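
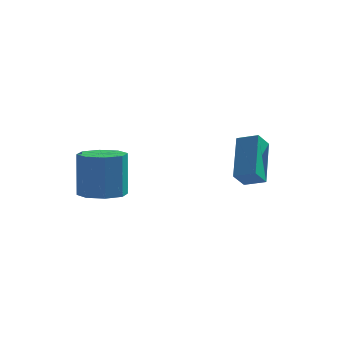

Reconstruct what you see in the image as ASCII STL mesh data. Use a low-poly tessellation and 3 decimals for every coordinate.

solid 
facet normal -0.951 0.104 -0.292
outer loop
vertex 0.828 3.796 2.855
vertex 1.094 4.435 2.218
vertex 1.102 2.242 1.41
endloop
endfacet
facet normal -0.283 -0.679 0.677
outer loop
vertex 1.986 2.145 1.682
vertex 0.828 3.796 2.855
vertex 1.102 2.242 1.41
endloop
endfacet
facet normal -0.951 0.104 -0.292
outer loop
vertex 1.102 2.242 1.41
vertex 1.094 4.435 2.218
vertex 1.368 2.88 0.773
endloop
endfacet
facet normal 0.128 -0.727 -0.675
outer loop
vertex 1.368 2.88 0.773
vertex 1.986 2.145 1.682
vertex 1.102 2.242 1.41
endloop
endfacet
facet normal -0.128 0.726 0.675
outer loop
vertex 0.828 3.796 2.855
vertex 1.978 4.338 2.49
vertex 1.094 4.435 2.218
endloop
endfacet
facet normal -0.282 -0.679 0.677
outer loop
vertex 1.712 3.7 3.127
vertex 0.828 3.796 2.855
vertex 1.986 2.145 1.682
endloop
endfacet
facet normal -0.129 0.727 0.674
outer loop
vertex 1.712 3.7 3.127
vertex 1.978 4.338 2.49
vertex 0.828 3.796 2.855
endloop
endfacet
facet normal 0.283 0.679 -0.677
outer loop
vertex 1.094 4.435 2.218
vertex 1.978 4.338 2.49
vertex 1.368 2.88 0.773
endloop
endfacet
facet normal 0.129 -0.726 -0.675
outer loop
vertex 2.252 2.784 1.045
vertex 1.986 2.145 1.682
vertex 1.368 2.88 0.773
endloop
endfacet
facet normal 0.282 0.679 -0.677
outer loop
vertex 1.368 2.88 0.773
vertex 1.978 4.338 2.49
vertex 2.252 2.784 1.045
endloop
endfacet
facet normal 0.951 -0.104 0.292
outer loop
vertex 2.252 2.784 1.045
vertex 1.712 3.7 3.127
vertex 1.986 2.145 1.682
endloop
endfacet
facet normal 0.951 -0.104 0.292
outer loop
vertex 1.978 4.338 2.49
vertex 1.712 3.7 3.127
vertex 2.252 2.784 1.045
endloop
endfacet
facet normal 0.037 -0.127 -0.991
outer loop
vertex -2.208 -0.425 1.151
vertex -3.063 -0.815 1.169
vertex -2.734 0.06 1.069
endloop
endfacet
facet normal 0.682 0.728 -0.068
outer loop
vertex -2.208 -0.425 1.151
vertex -2.734 0.06 1.069
vertex -2.282 -0.175 3.093
endloop
endfacet
facet normal 0.683 0.728 -0.068
outer loop
vertex -2.282 -0.175 3.093
vertex -2.734 0.06 1.069
vertex -2.807 0.31 3.011
endloop
endfacet
facet normal -0.037 0.127 0.991
outer loop
vertex -2.282 -0.175 3.093
vertex -2.807 0.31 3.011
vertex -3.137 -0.565 3.111
endloop
endfacet
facet normal 0.038 -0.128 -0.991
outer loop
vertex -2.734 0.06 1.069
vertex -3.063 -0.815 1.169
vertex -3.452 0.032 1.045
endloop
endfacet
facet normal -0.034 0.991 -0.129
outer loop
vertex -2.734 0.06 1.069
vertex -3.452 0.032 1.045
vertex -2.807 0.31 3.011
endloop
endfacet
facet normal -0.034 0.991 -0.129
outer loop
vertex -2.807 0.31 3.011
vertex -3.452 0.032 1.045
vertex -3.526 0.282 2.988
endloop
endfacet
facet normal -0.037 0.127 0.991
outer loop
vertex -2.807 0.31 3.011
vertex -3.526 0.282 2.988
vertex -3.137 -0.565 3.111
endloop
endfacet
facet normal 0.038 -0.128 -0.991
outer loop
vertex -3.452 0.032 1.045
vertex -3.063 -0.815 1.169
vertex -3.943 -0.492 1.094
endloop
endfacet
facet normal -0.730 0.674 -0.114
outer loop
vertex -3.452 0.032 1.045
vertex -3.943 -0.492 1.094
vertex -3.526 0.282 2.988
endloop
endfacet
facet normal -0.731 0.673 -0.114
outer loop
vertex -3.526 0.282 2.988
vertex -3.943 -0.492 1.094
vertex -4.016 -0.242 3.036
endloop
endfacet
facet normal -0.038 0.126 0.991
outer loop
vertex -3.526 0.282 2.988
vertex -4.016 -0.242 3.036
vertex -3.137 -0.565 3.111
endloop
endfacet
facet normal 0.038 -0.128 -0.991
outer loop
vertex -3.943 -0.492 1.094
vertex -3.063 -0.815 1.169
vertex -3.918 -1.205 1.187
endloop
endfacet
facet normal -0.999 -0.039 -0.032
outer loop
vertex -3.943 -0.492 1.094
vertex -3.918 -1.205 1.187
vertex -4.016 -0.242 3.036
endloop
endfacet
facet normal -0.999 -0.038 -0.033
outer loop
vertex -4.016 -0.242 3.036
vertex -3.918 -1.205 1.187
vertex -3.992 -0.955 3.129
endloop
endfacet
facet normal -0.038 0.128 0.991
outer loop
vertex -4.016 -0.242 3.036
vertex -3.992 -0.955 3.129
vertex -3.137 -0.565 3.111
endloop
endfacet
facet normal 0.037 -0.127 -0.991
outer loop
vertex -3.918 -1.205 1.187
vertex -3.063 -0.815 1.169
vertex -3.393 -1.69 1.269
endloop
endfacet
facet normal -0.683 -0.728 0.068
outer loop
vertex -3.918 -1.205 1.187
vertex -3.393 -1.69 1.269
vertex -3.992 -0.955 3.129
endloop
endfacet
facet normal -0.682 -0.728 0.068
outer loop
vertex -3.992 -0.955 3.129
vertex -3.393 -1.69 1.269
vertex -3.466 -1.44 3.211
endloop
endfacet
facet normal -0.037 0.127 0.991
outer loop
vertex -3.992 -0.955 3.129
vertex -3.466 -1.44 3.211
vertex -3.137 -0.565 3.111
endloop
endfacet
facet normal 0.037 -0.127 -0.991
outer loop
vertex -3.393 -1.69 1.269
vertex -3.063 -0.815 1.169
vertex -2.674 -1.662 1.292
endloop
endfacet
facet normal 0.034 -0.991 0.129
outer loop
vertex -3.393 -1.69 1.269
vertex -2.674 -1.662 1.292
vertex -3.466 -1.44 3.211
endloop
endfacet
facet normal 0.034 -0.991 0.129
outer loop
vertex -3.466 -1.44 3.211
vertex -2.674 -1.662 1.292
vertex -2.748 -1.412 3.235
endloop
endfacet
facet normal -0.038 0.128 0.991
outer loop
vertex -3.466 -1.44 3.211
vertex -2.748 -1.412 3.235
vertex -3.137 -0.565 3.111
endloop
endfacet
facet normal 0.038 -0.126 -0.991
outer loop
vertex -2.674 -1.662 1.292
vertex -3.063 -0.815 1.169
vertex -2.184 -1.138 1.244
endloop
endfacet
facet normal 0.731 -0.673 0.114
outer loop
vertex -2.674 -1.662 1.292
vertex -2.184 -1.138 1.244
vertex -2.748 -1.412 3.235
endloop
endfacet
facet normal 0.730 -0.674 0.114
outer loop
vertex -2.748 -1.412 3.235
vertex -2.184 -1.138 1.244
vertex -2.257 -0.888 3.186
endloop
endfacet
facet normal -0.038 0.128 0.991
outer loop
vertex -2.748 -1.412 3.235
vertex -2.257 -0.888 3.186
vertex -3.137 -0.565 3.111
endloop
endfacet
facet normal 0.038 -0.128 -0.991
outer loop
vertex -2.184 -1.138 1.244
vertex -3.063 -0.815 1.169
vertex -2.208 -0.425 1.151
endloop
endfacet
facet normal 0.999 0.038 0.033
outer loop
vertex -2.184 -1.138 1.244
vertex -2.208 -0.425 1.151
vertex -2.257 -0.888 3.186
endloop
endfacet
facet normal 0.999 0.039 0.033
outer loop
vertex -2.257 -0.888 3.186
vertex -2.208 -0.425 1.151
vertex -2.282 -0.175 3.093
endloop
endfacet
facet normal -0.038 0.128 0.991
outer loop
vertex -2.257 -0.888 3.186
vertex -2.282 -0.175 3.093
vertex -3.137 -0.565 3.111
endloop
endfacet

endsolid


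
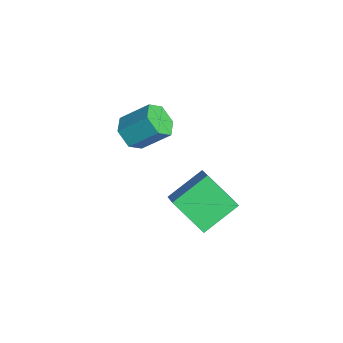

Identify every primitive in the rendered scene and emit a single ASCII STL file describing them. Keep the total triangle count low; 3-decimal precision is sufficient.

solid 
facet normal -0.527 -0.530 0.664
outer loop
vertex 1.78 1.833 1.476
vertex 1.225 3.533 2.393
vertex 0.703 1.909 0.682
endloop
endfacet
facet normal 0.276 -0.846 -0.456
outer loop
vertex 1.795 3.007 -0.693
vertex 1.78 1.833 1.476
vertex 0.703 1.909 0.682
endloop
endfacet
facet normal -0.528 -0.530 0.664
outer loop
vertex 0.703 1.909 0.682
vertex 1.225 3.533 2.393
vertex 0.148 3.61 1.598
endloop
endfacet
facet normal -0.803 0.057 -0.593
outer loop
vertex 0.148 3.61 1.598
vertex 1.795 3.007 -0.693
vertex 0.703 1.909 0.682
endloop
endfacet
facet normal 0.804 -0.057 0.592
outer loop
vertex 1.78 1.833 1.476
vertex 2.317 4.631 1.018
vertex 1.225 3.533 2.393
endloop
endfacet
facet normal 0.276 -0.846 -0.456
outer loop
vertex 2.872 2.93 0.102
vertex 1.78 1.833 1.476
vertex 1.795 3.007 -0.693
endloop
endfacet
facet normal 0.803 -0.057 0.593
outer loop
vertex 2.872 2.93 0.102
vertex 2.317 4.631 1.018
vertex 1.78 1.833 1.476
endloop
endfacet
facet normal -0.276 0.846 0.456
outer loop
vertex 1.225 3.533 2.393
vertex 2.317 4.631 1.018
vertex 0.148 3.61 1.598
endloop
endfacet
facet normal -0.803 0.057 -0.593
outer loop
vertex 1.24 4.707 0.224
vertex 1.795 3.007 -0.693
vertex 0.148 3.61 1.598
endloop
endfacet
facet normal -0.276 0.846 0.456
outer loop
vertex 0.148 3.61 1.598
vertex 2.317 4.631 1.018
vertex 1.24 4.707 0.224
endloop
endfacet
facet normal 0.528 0.530 -0.664
outer loop
vertex 1.24 4.707 0.224
vertex 2.872 2.93 0.102
vertex 1.795 3.007 -0.693
endloop
endfacet
facet normal 0.527 0.530 -0.664
outer loop
vertex 2.317 4.631 1.018
vertex 2.872 2.93 0.102
vertex 1.24 4.707 0.224
endloop
endfacet
facet normal -0.258 -0.709 -0.656
outer loop
vertex -2.712 1.017 1.079
vertex -3.597 1.335 1.083
vertex -2.976 1.679 0.467
endloop
endfacet
facet normal 0.924 0.016 -0.381
outer loop
vertex -2.712 1.017 1.079
vertex -2.976 1.679 0.467
vertex -2.258 2.267 2.233
endloop
endfacet
facet normal 0.924 0.017 -0.381
outer loop
vertex -2.258 2.267 2.233
vertex -2.976 1.679 0.467
vertex -2.523 2.929 1.62
endloop
endfacet
facet normal 0.258 0.710 0.655
outer loop
vertex -2.258 2.267 2.233
vertex -2.523 2.929 1.62
vertex -3.143 2.585 2.237
endloop
endfacet
facet normal -0.257 -0.710 -0.656
outer loop
vertex -2.976 1.679 0.467
vertex -3.597 1.335 1.083
vertex -3.861 1.997 0.47
endloop
endfacet
facet normal 0.219 0.617 -0.755
outer loop
vertex -2.976 1.679 0.467
vertex -3.861 1.997 0.47
vertex -2.523 2.929 1.62
endloop
endfacet
facet normal 0.219 0.618 -0.755
outer loop
vertex -2.523 2.929 1.62
vertex -3.861 1.997 0.47
vertex -3.407 3.247 1.624
endloop
endfacet
facet normal 0.258 0.710 0.655
outer loop
vertex -2.523 2.929 1.62
vertex -3.407 3.247 1.624
vertex -3.143 2.585 2.237
endloop
endfacet
facet normal -0.258 -0.710 -0.655
outer loop
vertex -3.861 1.997 0.47
vertex -3.597 1.335 1.083
vertex -4.482 1.653 1.087
endloop
endfacet
facet normal -0.705 0.602 -0.374
outer loop
vertex -3.861 1.997 0.47
vertex -4.482 1.653 1.087
vertex -3.407 3.247 1.624
endloop
endfacet
facet normal -0.705 0.602 -0.374
outer loop
vertex -3.407 3.247 1.624
vertex -4.482 1.653 1.087
vertex -4.028 2.903 2.241
endloop
endfacet
facet normal 0.258 0.710 0.655
outer loop
vertex -3.407 3.247 1.624
vertex -4.028 2.903 2.241
vertex -3.143 2.585 2.237
endloop
endfacet
facet normal -0.258 -0.710 -0.655
outer loop
vertex -4.482 1.653 1.087
vertex -3.597 1.335 1.083
vertex -4.217 0.991 1.7
endloop
endfacet
facet normal -0.924 -0.017 0.382
outer loop
vertex -4.482 1.653 1.087
vertex -4.217 0.991 1.7
vertex -4.028 2.903 2.241
endloop
endfacet
facet normal -0.924 -0.016 0.381
outer loop
vertex -4.028 2.903 2.241
vertex -4.217 0.991 1.7
vertex -3.764 2.241 2.853
endloop
endfacet
facet normal 0.258 0.709 0.656
outer loop
vertex -4.028 2.903 2.241
vertex -3.764 2.241 2.853
vertex -3.143 2.585 2.237
endloop
endfacet
facet normal -0.258 -0.710 -0.655
outer loop
vertex -4.217 0.991 1.7
vertex -3.597 1.335 1.083
vertex -3.333 0.673 1.696
endloop
endfacet
facet normal -0.219 -0.618 0.755
outer loop
vertex -4.217 0.991 1.7
vertex -3.333 0.673 1.696
vertex -3.764 2.241 2.853
endloop
endfacet
facet normal -0.219 -0.618 0.755
outer loop
vertex -3.764 2.241 2.853
vertex -3.333 0.673 1.696
vertex -2.879 1.923 2.85
endloop
endfacet
facet normal 0.257 0.710 0.656
outer loop
vertex -3.764 2.241 2.853
vertex -2.879 1.923 2.85
vertex -3.143 2.585 2.237
endloop
endfacet
facet normal -0.258 -0.710 -0.655
outer loop
vertex -3.333 0.673 1.696
vertex -3.597 1.335 1.083
vertex -2.712 1.017 1.079
endloop
endfacet
facet normal 0.705 -0.602 0.374
outer loop
vertex -3.333 0.673 1.696
vertex -2.712 1.017 1.079
vertex -2.879 1.923 2.85
endloop
endfacet
facet normal 0.705 -0.602 0.374
outer loop
vertex -2.879 1.923 2.85
vertex -2.712 1.017 1.079
vertex -2.258 2.267 2.233
endloop
endfacet
facet normal 0.258 0.710 0.655
outer loop
vertex -2.879 1.923 2.85
vertex -2.258 2.267 2.233
vertex -3.143 2.585 2.237
endloop
endfacet

endsolid


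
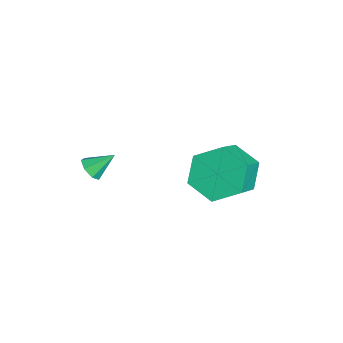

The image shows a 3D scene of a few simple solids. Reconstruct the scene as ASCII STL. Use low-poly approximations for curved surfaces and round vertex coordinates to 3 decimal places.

solid 
facet normal -0.062 -0.805 -0.589
outer loop
vertex -0.483 -0.269 1.39
vertex -0.752 0.007 1.041
vertex -0.237 -0.058 1.076
endloop
endfacet
facet normal 0.788 -0.003 0.615
outer loop
vertex -0.483 -0.269 1.39
vertex -0.237 -0.058 1.076
vertex -0.688 0.853 1.659
endloop
endfacet
facet normal -0.062 -0.806 -0.589
outer loop
vertex -0.237 -0.058 1.076
vertex -0.752 0.007 1.041
vertex -0.379 0.202 0.735
endloop
endfacet
facet normal 0.890 0.455 -0.023
outer loop
vertex -0.237 -0.058 1.076
vertex -0.379 0.202 0.735
vertex -0.688 0.853 1.659
endloop
endfacet
facet normal -0.061 -0.807 -0.588
outer loop
vertex -0.379 0.202 0.735
vertex -0.752 0.007 1.041
vertex -0.802 0.314 0.625
endloop
endfacet
facet normal 0.338 0.819 -0.464
outer loop
vertex -0.379 0.202 0.735
vertex -0.802 0.314 0.625
vertex -0.688 0.853 1.659
endloop
endfacet
facet normal -0.059 -0.807 -0.588
outer loop
vertex -0.802 0.314 0.625
vertex -0.752 0.007 1.041
vertex -1.187 0.195 0.827
endloop
endfacet
facet normal -0.447 0.812 -0.374
outer loop
vertex -0.802 0.314 0.625
vertex -1.187 0.195 0.827
vertex -0.688 0.853 1.659
endloop
endfacet
facet normal -0.060 -0.807 -0.588
outer loop
vertex -1.187 0.195 0.827
vertex -0.752 0.007 1.041
vertex -1.244 -0.066 1.191
endloop
endfacet
facet normal -0.879 0.441 0.179
outer loop
vertex -1.187 0.195 0.827
vertex -1.244 -0.066 1.191
vertex -0.688 0.853 1.659
endloop
endfacet
facet normal -0.060 -0.807 -0.588
outer loop
vertex -1.244 -0.066 1.191
vertex -0.752 0.007 1.041
vertex -0.931 -0.272 1.442
endloop
endfacet
facet normal -0.631 -0.013 0.776
outer loop
vertex -1.244 -0.066 1.191
vertex -0.931 -0.272 1.442
vertex -0.688 0.853 1.659
endloop
endfacet
facet normal -0.063 -0.806 -0.589
outer loop
vertex -0.931 -0.272 1.442
vertex -0.752 0.007 1.041
vertex -0.483 -0.269 1.39
endloop
endfacet
facet normal 0.114 -0.212 0.971
outer loop
vertex -0.931 -0.272 1.442
vertex -0.483 -0.269 1.39
vertex -0.688 0.853 1.659
endloop
endfacet
facet normal -0.624 0.406 -0.668
outer loop
vertex 1.849 3.981 0.87
vertex 1.246 4.352 1.658
vertex 2.039 4.942 1.276
endloop
endfacet
facet normal 0.761 0.119 -0.638
outer loop
vertex 1.849 3.981 0.87
vertex 2.039 4.942 1.276
vertex 3.178 3.117 2.293
endloop
endfacet
facet normal 0.761 0.119 -0.638
outer loop
vertex 3.178 3.117 2.293
vertex 2.039 4.942 1.276
vertex 3.368 4.078 2.699
endloop
endfacet
facet normal 0.624 -0.406 0.668
outer loop
vertex 3.178 3.117 2.293
vertex 3.368 4.078 2.699
vertex 2.574 3.488 3.082
endloop
endfacet
facet normal -0.624 0.405 -0.669
outer loop
vertex 2.039 4.942 1.276
vertex 1.246 4.352 1.658
vertex 1.435 5.313 2.064
endloop
endfacet
facet normal 0.535 0.845 0.013
outer loop
vertex 2.039 4.942 1.276
vertex 1.435 5.313 2.064
vertex 3.368 4.078 2.699
endloop
endfacet
facet normal 0.535 0.845 0.013
outer loop
vertex 3.368 4.078 2.699
vertex 1.435 5.313 2.064
vertex 2.764 4.449 3.487
endloop
endfacet
facet normal 0.624 -0.405 0.669
outer loop
vertex 3.368 4.078 2.699
vertex 2.764 4.449 3.487
vertex 2.574 3.488 3.082
endloop
endfacet
facet normal -0.624 0.405 -0.668
outer loop
vertex 1.435 5.313 2.064
vertex 1.246 4.352 1.658
vertex 0.642 4.723 2.447
endloop
endfacet
facet normal -0.225 0.725 0.651
outer loop
vertex 1.435 5.313 2.064
vertex 0.642 4.723 2.447
vertex 2.764 4.449 3.487
endloop
endfacet
facet normal -0.225 0.725 0.651
outer loop
vertex 2.764 4.449 3.487
vertex 0.642 4.723 2.447
vertex 1.971 3.859 3.87
endloop
endfacet
facet normal 0.624 -0.405 0.668
outer loop
vertex 2.764 4.449 3.487
vertex 1.971 3.859 3.87
vertex 2.574 3.488 3.082
endloop
endfacet
facet normal -0.624 0.406 -0.668
outer loop
vertex 0.642 4.723 2.447
vertex 1.246 4.352 1.658
vertex 0.452 3.762 2.041
endloop
endfacet
facet normal -0.761 -0.119 0.638
outer loop
vertex 0.642 4.723 2.447
vertex 0.452 3.762 2.041
vertex 1.971 3.859 3.87
endloop
endfacet
facet normal -0.761 -0.119 0.638
outer loop
vertex 1.971 3.859 3.87
vertex 0.452 3.762 2.041
vertex 1.781 2.898 3.464
endloop
endfacet
facet normal 0.624 -0.406 0.668
outer loop
vertex 1.971 3.859 3.87
vertex 1.781 2.898 3.464
vertex 2.574 3.488 3.082
endloop
endfacet
facet normal -0.624 0.405 -0.669
outer loop
vertex 0.452 3.762 2.041
vertex 1.246 4.352 1.658
vertex 1.056 3.391 1.253
endloop
endfacet
facet normal -0.535 -0.845 -0.013
outer loop
vertex 0.452 3.762 2.041
vertex 1.056 3.391 1.253
vertex 1.781 2.898 3.464
endloop
endfacet
facet normal -0.535 -0.845 -0.013
outer loop
vertex 1.781 2.898 3.464
vertex 1.056 3.391 1.253
vertex 2.385 2.527 2.676
endloop
endfacet
facet normal 0.624 -0.405 0.669
outer loop
vertex 1.781 2.898 3.464
vertex 2.385 2.527 2.676
vertex 2.574 3.488 3.082
endloop
endfacet
facet normal -0.624 0.405 -0.668
outer loop
vertex 1.056 3.391 1.253
vertex 1.246 4.352 1.658
vertex 1.849 3.981 0.87
endloop
endfacet
facet normal 0.225 -0.725 -0.651
outer loop
vertex 1.056 3.391 1.253
vertex 1.849 3.981 0.87
vertex 2.385 2.527 2.676
endloop
endfacet
facet normal 0.225 -0.725 -0.651
outer loop
vertex 2.385 2.527 2.676
vertex 1.849 3.981 0.87
vertex 3.178 3.117 2.293
endloop
endfacet
facet normal 0.624 -0.405 0.668
outer loop
vertex 2.385 2.527 2.676
vertex 3.178 3.117 2.293
vertex 2.574 3.488 3.082
endloop
endfacet

endsolid


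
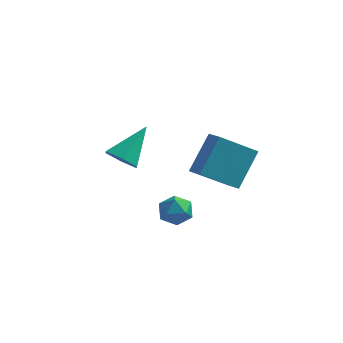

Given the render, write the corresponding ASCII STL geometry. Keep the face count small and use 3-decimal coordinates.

solid 
facet normal -0.332 -0.681 -0.652
outer loop
vertex -2.961 -0.48 -0.04
vertex -3.55 -0.789 0.582
vertex -3.797 -0.123 0.012
endloop
endfacet
facet normal 0.319 0.817 -0.480
outer loop
vertex -2.961 -0.48 -0.04
vertex -3.797 -0.123 0.012
vertex -2.85 0.649 1.958
endloop
endfacet
facet normal -0.332 -0.681 -0.652
outer loop
vertex -3.797 -0.123 0.012
vertex -3.55 -0.789 0.582
vertex -4.386 -0.432 0.634
endloop
endfacet
facet normal -0.527 0.846 -0.079
outer loop
vertex -3.797 -0.123 0.012
vertex -4.386 -0.432 0.634
vertex -2.85 0.649 1.958
endloop
endfacet
facet normal -0.332 -0.681 -0.652
outer loop
vertex -4.386 -0.432 0.634
vertex -3.55 -0.789 0.582
vertex -4.139 -1.097 1.203
endloop
endfacet
facet normal -0.730 0.267 0.629
outer loop
vertex -4.386 -0.432 0.634
vertex -4.139 -1.097 1.203
vertex -2.85 0.649 1.958
endloop
endfacet
facet normal -0.332 -0.681 -0.652
outer loop
vertex -4.139 -1.097 1.203
vertex -3.55 -0.789 0.582
vertex -3.303 -1.454 1.151
endloop
endfacet
facet normal -0.087 -0.340 0.936
outer loop
vertex -4.139 -1.097 1.203
vertex -3.303 -1.454 1.151
vertex -2.85 0.649 1.958
endloop
endfacet
facet normal -0.333 -0.681 -0.652
outer loop
vertex -3.303 -1.454 1.151
vertex -3.55 -0.789 0.582
vertex -2.715 -1.146 0.529
endloop
endfacet
facet normal 0.760 -0.369 0.535
outer loop
vertex -3.303 -1.454 1.151
vertex -2.715 -1.146 0.529
vertex -2.85 0.649 1.958
endloop
endfacet
facet normal -0.332 -0.681 -0.653
outer loop
vertex -2.715 -1.146 0.529
vertex -3.55 -0.789 0.582
vertex -2.961 -0.48 -0.04
endloop
endfacet
facet normal 0.963 0.209 -0.172
outer loop
vertex -2.715 -1.146 0.529
vertex -2.961 -0.48 -0.04
vertex -2.85 0.649 1.958
endloop
endfacet
facet normal 0.271 0.894 0.357
outer loop
vertex -0.358 -1.777 -1.146
vertex -0.792 -1.927 -0.441
vertex 0.017 -2.151 -0.493
endloop
endfacet
facet normal 0.771 0.632 -0.080
outer loop
vertex -0.358 -1.777 -1.146
vertex 0.017 -2.151 -0.493
vertex 0.161 -2.426 -1.275
endloop
endfacet
facet normal 0.468 0.517 -0.716
outer loop
vertex -0.358 -1.777 -1.146
vertex 0.161 -2.426 -1.275
vertex -0.559 -2.371 -1.706
endloop
endfacet
facet normal -0.218 0.708 -0.672
outer loop
vertex -0.358 -1.777 -1.146
vertex -0.559 -2.371 -1.706
vertex -1.148 -2.063 -1.191
endloop
endfacet
facet normal -0.340 0.940 -0.009
outer loop
vertex -0.358 -1.777 -1.146
vertex -1.148 -2.063 -1.191
vertex -0.792 -1.927 -0.441
endloop
endfacet
facet normal 0.984 0.003 0.180
outer loop
vertex 0.161 -2.426 -1.275
vertex 0.017 -2.151 -0.493
vertex 0.048 -2.977 -0.649
endloop
endfacet
facet normal 0.175 0.426 0.887
outer loop
vertex 0.017 -2.151 -0.493
vertex -0.792 -1.927 -0.441
vertex -0.541 -2.669 -0.134
endloop
endfacet
facet normal -0.813 0.502 0.295
outer loop
vertex -0.792 -1.927 -0.441
vertex -1.148 -2.063 -1.191
vertex -1.261 -2.614 -0.565
endloop
endfacet
facet normal -0.616 0.124 -0.778
outer loop
vertex -1.148 -2.063 -1.191
vertex -0.559 -2.371 -1.706
vertex -1.117 -2.889 -1.347
endloop
endfacet
facet normal 0.494 -0.184 -0.849
outer loop
vertex -0.559 -2.371 -1.706
vertex 0.161 -2.426 -1.275
vertex -0.308 -3.113 -1.399
endloop
endfacet
facet normal 0.218 -0.708 0.672
outer loop
vertex -0.742 -3.263 -0.694
vertex 0.048 -2.977 -0.649
vertex -0.541 -2.669 -0.134
endloop
endfacet
facet normal -0.468 -0.517 0.716
outer loop
vertex -0.742 -3.263 -0.694
vertex -0.541 -2.669 -0.134
vertex -1.261 -2.614 -0.565
endloop
endfacet
facet normal -0.771 -0.632 0.080
outer loop
vertex -0.742 -3.263 -0.694
vertex -1.261 -2.614 -0.565
vertex -1.117 -2.889 -1.347
endloop
endfacet
facet normal -0.271 -0.894 -0.357
outer loop
vertex -0.742 -3.263 -0.694
vertex -1.117 -2.889 -1.347
vertex -0.308 -3.113 -1.399
endloop
endfacet
facet normal 0.340 -0.940 0.009
outer loop
vertex -0.742 -3.263 -0.694
vertex -0.308 -3.113 -1.399
vertex 0.048 -2.977 -0.649
endloop
endfacet
facet normal 0.616 -0.124 0.778
outer loop
vertex -0.541 -2.669 -0.134
vertex 0.048 -2.977 -0.649
vertex 0.017 -2.151 -0.493
endloop
endfacet
facet normal -0.494 0.184 0.849
outer loop
vertex -1.261 -2.614 -0.565
vertex -0.541 -2.669 -0.134
vertex -0.792 -1.927 -0.441
endloop
endfacet
facet normal -0.984 -0.003 -0.180
outer loop
vertex -1.117 -2.889 -1.347
vertex -1.261 -2.614 -0.565
vertex -1.148 -2.063 -1.191
endloop
endfacet
facet normal -0.175 -0.426 -0.887
outer loop
vertex -0.308 -3.113 -1.399
vertex -1.117 -2.889 -1.347
vertex -0.559 -2.371 -1.706
endloop
endfacet
facet normal 0.813 -0.502 -0.295
outer loop
vertex 0.048 -2.977 -0.649
vertex -0.308 -3.113 -1.399
vertex 0.161 -2.426 -1.275
endloop
endfacet
facet normal -0.668 -0.460 0.586
outer loop
vertex 1.334 -2.479 4.03
vertex 0.709 -1.924 3.753
vertex 0.867 -3.78 2.476
endloop
endfacet
facet normal 0.709 -0.631 0.315
outer loop
vertex 2.271 -2.816 1.247
vertex 1.334 -2.479 4.03
vertex 0.867 -3.78 2.476
endloop
endfacet
facet normal -0.668 -0.459 0.585
outer loop
vertex 0.867 -3.78 2.476
vertex 0.709 -1.924 3.753
vertex 0.243 -3.225 2.199
endloop
endfacet
facet normal -0.225 -0.625 -0.747
outer loop
vertex 0.243 -3.225 2.199
vertex 2.271 -2.816 1.247
vertex 0.867 -3.78 2.476
endloop
endfacet
facet normal 0.224 0.626 0.747
outer loop
vertex 1.334 -2.479 4.03
vertex 2.113 -0.96 2.524
vertex 0.709 -1.924 3.753
endloop
endfacet
facet normal 0.709 -0.631 0.315
outer loop
vertex 2.737 -1.515 2.801
vertex 1.334 -2.479 4.03
vertex 2.271 -2.816 1.247
endloop
endfacet
facet normal 0.225 0.626 0.747
outer loop
vertex 2.737 -1.515 2.801
vertex 2.113 -0.96 2.524
vertex 1.334 -2.479 4.03
endloop
endfacet
facet normal -0.709 0.631 -0.315
outer loop
vertex 0.709 -1.924 3.753
vertex 2.113 -0.96 2.524
vertex 0.243 -3.225 2.199
endloop
endfacet
facet normal -0.225 -0.626 -0.747
outer loop
vertex 1.646 -2.261 0.97
vertex 2.271 -2.816 1.247
vertex 0.243 -3.225 2.199
endloop
endfacet
facet normal -0.709 0.631 -0.315
outer loop
vertex 0.243 -3.225 2.199
vertex 2.113 -0.96 2.524
vertex 1.646 -2.261 0.97
endloop
endfacet
facet normal 0.668 0.460 -0.585
outer loop
vertex 1.646 -2.261 0.97
vertex 2.737 -1.515 2.801
vertex 2.271 -2.816 1.247
endloop
endfacet
facet normal 0.668 0.459 -0.585
outer loop
vertex 2.113 -0.96 2.524
vertex 2.737 -1.515 2.801
vertex 1.646 -2.261 0.97
endloop
endfacet

endsolid


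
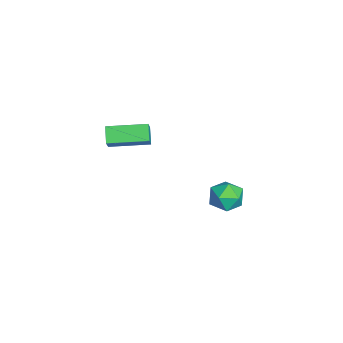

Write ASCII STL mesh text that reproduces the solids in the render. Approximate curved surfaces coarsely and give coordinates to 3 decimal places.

solid 
facet normal -0.974 -0.072 -0.215
outer loop
vertex 0.543 3.123 -4.458
vertex 0.59 2.071 -4.321
vertex 0.362 2.704 -3.499
endloop
endfacet
facet normal -0.826 0.557 0.088
outer loop
vertex 0.543 3.123 -4.458
vertex 0.362 2.704 -3.499
vertex 0.947 3.585 -3.592
endloop
endfacet
facet normal -0.338 0.887 -0.316
outer loop
vertex 0.543 3.123 -4.458
vertex 0.947 3.585 -3.592
vertex 1.537 3.497 -4.471
endloop
endfacet
facet normal -0.185 0.461 -0.868
outer loop
vertex 0.543 3.123 -4.458
vertex 1.537 3.497 -4.471
vertex 1.316 2.561 -4.921
endloop
endfacet
facet normal -0.578 -0.131 -0.806
outer loop
vertex 0.543 3.123 -4.458
vertex 1.316 2.561 -4.921
vertex 0.59 2.071 -4.321
endloop
endfacet
facet normal -0.534 0.431 0.727
outer loop
vertex 0.947 3.585 -3.592
vertex 0.362 2.704 -3.499
vertex 1.244 2.819 -2.919
endloop
endfacet
facet normal -0.775 -0.586 0.237
outer loop
vertex 0.362 2.704 -3.499
vertex 0.59 2.071 -4.321
vertex 1.023 1.883 -3.369
endloop
endfacet
facet normal -0.133 -0.683 -0.718
outer loop
vertex 0.59 2.071 -4.321
vertex 1.316 2.561 -4.921
vertex 1.613 1.795 -4.248
endloop
endfacet
facet normal 0.503 0.275 -0.819
outer loop
vertex 1.316 2.561 -4.921
vertex 1.537 3.497 -4.471
vertex 2.198 2.676 -4.341
endloop
endfacet
facet normal 0.255 0.964 0.075
outer loop
vertex 1.537 3.497 -4.471
vertex 0.947 3.585 -3.592
vertex 1.97 3.309 -3.519
endloop
endfacet
facet normal 0.185 -0.461 0.868
outer loop
vertex 2.017 2.257 -3.382
vertex 1.244 2.819 -2.919
vertex 1.023 1.883 -3.369
endloop
endfacet
facet normal 0.338 -0.887 0.316
outer loop
vertex 2.017 2.257 -3.382
vertex 1.023 1.883 -3.369
vertex 1.613 1.795 -4.248
endloop
endfacet
facet normal 0.826 -0.557 -0.088
outer loop
vertex 2.017 2.257 -3.382
vertex 1.613 1.795 -4.248
vertex 2.198 2.676 -4.341
endloop
endfacet
facet normal 0.974 0.072 0.215
outer loop
vertex 2.017 2.257 -3.382
vertex 2.198 2.676 -4.341
vertex 1.97 3.309 -3.519
endloop
endfacet
facet normal 0.578 0.131 0.806
outer loop
vertex 2.017 2.257 -3.382
vertex 1.97 3.309 -3.519
vertex 1.244 2.819 -2.919
endloop
endfacet
facet normal -0.503 -0.275 0.819
outer loop
vertex 1.023 1.883 -3.369
vertex 1.244 2.819 -2.919
vertex 0.362 2.704 -3.499
endloop
endfacet
facet normal -0.255 -0.964 -0.075
outer loop
vertex 1.613 1.795 -4.248
vertex 1.023 1.883 -3.369
vertex 0.59 2.071 -4.321
endloop
endfacet
facet normal 0.534 -0.431 -0.727
outer loop
vertex 2.198 2.676 -4.341
vertex 1.613 1.795 -4.248
vertex 1.316 2.561 -4.921
endloop
endfacet
facet normal 0.775 0.586 -0.237
outer loop
vertex 1.97 3.309 -3.519
vertex 2.198 2.676 -4.341
vertex 1.537 3.497 -4.471
endloop
endfacet
facet normal 0.133 0.683 0.718
outer loop
vertex 1.244 2.819 -2.919
vertex 1.97 3.309 -3.519
vertex 0.947 3.585 -3.592
endloop
endfacet
facet normal -0.774 -0.030 0.633
outer loop
vertex 3.084 -3.523 3.484
vertex 3.147 -1.382 3.664
vertex 2.369 -3.429 2.614
endloop
endfacet
facet normal -0.030 -0.996 -0.083
outer loop
vertex 3.173 -3.398 1.956
vertex 3.084 -3.523 3.484
vertex 2.369 -3.429 2.614
endloop
endfacet
facet normal -0.774 -0.030 0.633
outer loop
vertex 2.369 -3.429 2.614
vertex 3.147 -1.382 3.664
vertex 2.432 -1.288 2.794
endloop
endfacet
facet normal -0.633 0.083 -0.770
outer loop
vertex 2.432 -1.288 2.794
vertex 3.173 -3.398 1.956
vertex 2.369 -3.429 2.614
endloop
endfacet
facet normal 0.633 -0.083 0.770
outer loop
vertex 3.084 -3.523 3.484
vertex 3.951 -1.351 3.006
vertex 3.147 -1.382 3.664
endloop
endfacet
facet normal -0.030 -0.996 -0.083
outer loop
vertex 3.888 -3.492 2.826
vertex 3.084 -3.523 3.484
vertex 3.173 -3.398 1.956
endloop
endfacet
facet normal 0.633 -0.083 0.770
outer loop
vertex 3.888 -3.492 2.826
vertex 3.951 -1.351 3.006
vertex 3.084 -3.523 3.484
endloop
endfacet
facet normal 0.030 0.996 0.083
outer loop
vertex 3.147 -1.382 3.664
vertex 3.951 -1.351 3.006
vertex 2.432 -1.288 2.794
endloop
endfacet
facet normal -0.633 0.083 -0.770
outer loop
vertex 3.236 -1.257 2.136
vertex 3.173 -3.398 1.956
vertex 2.432 -1.288 2.794
endloop
endfacet
facet normal 0.030 0.996 0.083
outer loop
vertex 2.432 -1.288 2.794
vertex 3.951 -1.351 3.006
vertex 3.236 -1.257 2.136
endloop
endfacet
facet normal 0.774 0.030 -0.633
outer loop
vertex 3.236 -1.257 2.136
vertex 3.888 -3.492 2.826
vertex 3.173 -3.398 1.956
endloop
endfacet
facet normal 0.774 0.030 -0.633
outer loop
vertex 3.951 -1.351 3.006
vertex 3.888 -3.492 2.826
vertex 3.236 -1.257 2.136
endloop
endfacet

endsolid


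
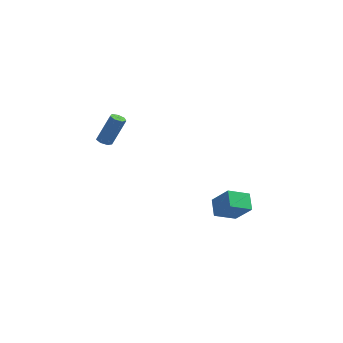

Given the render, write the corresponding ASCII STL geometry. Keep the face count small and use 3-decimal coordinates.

solid 
facet normal -0.357 -0.185 -0.916
outer loop
vertex -3.678 -2.025 0.558
vertex -4.069 -1.71 0.647
vertex -3.612 -1.602 0.447
endloop
endfacet
facet normal 0.922 -0.226 -0.315
outer loop
vertex -3.678 -2.025 0.558
vertex -3.612 -1.602 0.447
vertex -2.941 -1.646 2.444
endloop
endfacet
facet normal 0.922 -0.226 -0.315
outer loop
vertex -2.941 -1.646 2.444
vertex -3.612 -1.602 0.447
vertex -2.875 -1.222 2.333
endloop
endfacet
facet normal 0.358 0.184 0.915
outer loop
vertex -2.941 -1.646 2.444
vertex -2.875 -1.222 2.333
vertex -3.331 -1.33 2.533
endloop
endfacet
facet normal -0.357 -0.183 -0.916
outer loop
vertex -3.612 -1.602 0.447
vertex -4.069 -1.71 0.647
vertex -3.89 -1.26 0.487
endloop
endfacet
facet normal 0.691 0.607 -0.392
outer loop
vertex -3.612 -1.602 0.447
vertex -3.89 -1.26 0.487
vertex -2.875 -1.222 2.333
endloop
endfacet
facet normal 0.691 0.607 -0.392
outer loop
vertex -2.875 -1.222 2.333
vertex -3.89 -1.26 0.487
vertex -3.153 -0.88 2.373
endloop
endfacet
facet normal 0.358 0.184 0.915
outer loop
vertex -2.875 -1.222 2.333
vertex -3.153 -0.88 2.373
vertex -3.331 -1.33 2.533
endloop
endfacet
facet normal -0.356 -0.184 -0.916
outer loop
vertex -3.89 -1.26 0.487
vertex -4.069 -1.71 0.647
vertex -4.303 -1.257 0.647
endloop
endfacet
facet normal -0.060 0.983 -0.174
outer loop
vertex -3.89 -1.26 0.487
vertex -4.303 -1.257 0.647
vertex -3.153 -0.88 2.373
endloop
endfacet
facet normal -0.061 0.983 -0.174
outer loop
vertex -3.153 -0.88 2.373
vertex -4.303 -1.257 0.647
vertex -3.565 -0.877 2.533
endloop
endfacet
facet normal 0.357 0.184 0.916
outer loop
vertex -3.153 -0.88 2.373
vertex -3.565 -0.877 2.533
vertex -3.331 -1.33 2.533
endloop
endfacet
facet normal -0.359 -0.185 -0.915
outer loop
vertex -4.303 -1.257 0.647
vertex -4.069 -1.71 0.647
vertex -4.539 -1.595 0.808
endloop
endfacet
facet normal -0.766 0.618 0.175
outer loop
vertex -4.303 -1.257 0.647
vertex -4.539 -1.595 0.808
vertex -3.565 -0.877 2.533
endloop
endfacet
facet normal -0.765 0.620 0.174
outer loop
vertex -3.565 -0.877 2.533
vertex -4.539 -1.595 0.808
vertex -3.802 -1.215 2.694
endloop
endfacet
facet normal 0.358 0.185 0.915
outer loop
vertex -3.565 -0.877 2.533
vertex -3.802 -1.215 2.694
vertex -3.331 -1.33 2.533
endloop
endfacet
facet normal -0.359 -0.184 -0.915
outer loop
vertex -4.539 -1.595 0.808
vertex -4.069 -1.71 0.647
vertex -4.421 -2.019 0.847
endloop
endfacet
facet normal -0.895 -0.213 0.393
outer loop
vertex -4.539 -1.595 0.808
vertex -4.421 -2.019 0.847
vertex -3.802 -1.215 2.694
endloop
endfacet
facet normal -0.895 -0.212 0.392
outer loop
vertex -3.802 -1.215 2.694
vertex -4.421 -2.019 0.847
vertex -3.684 -1.64 2.733
endloop
endfacet
facet normal 0.358 0.183 0.916
outer loop
vertex -3.802 -1.215 2.694
vertex -3.684 -1.64 2.733
vertex -3.331 -1.33 2.533
endloop
endfacet
facet normal -0.358 -0.185 -0.915
outer loop
vertex -4.421 -2.019 0.847
vertex -4.069 -1.71 0.647
vertex -4.038 -2.211 0.736
endloop
endfacet
facet normal -0.351 -0.882 0.314
outer loop
vertex -4.421 -2.019 0.847
vertex -4.038 -2.211 0.736
vertex -3.684 -1.64 2.733
endloop
endfacet
facet normal -0.349 -0.883 0.314
outer loop
vertex -3.684 -1.64 2.733
vertex -4.038 -2.211 0.736
vertex -3.301 -1.831 2.622
endloop
endfacet
facet normal 0.357 0.184 0.916
outer loop
vertex -3.684 -1.64 2.733
vertex -3.301 -1.831 2.622
vertex -3.331 -1.33 2.533
endloop
endfacet
facet normal -0.357 -0.185 -0.916
outer loop
vertex -4.038 -2.211 0.736
vertex -4.069 -1.71 0.647
vertex -3.678 -2.025 0.558
endloop
endfacet
facet normal 0.459 -0.888 -0.000
outer loop
vertex -4.038 -2.211 0.736
vertex -3.678 -2.025 0.558
vertex -3.301 -1.831 2.622
endloop
endfacet
facet normal 0.457 -0.889 0.000
outer loop
vertex -3.301 -1.831 2.622
vertex -3.678 -2.025 0.558
vertex -2.941 -1.646 2.444
endloop
endfacet
facet normal 0.358 0.184 0.915
outer loop
vertex -3.301 -1.831 2.622
vertex -2.941 -1.646 2.444
vertex -3.331 -1.33 2.533
endloop
endfacet
facet normal -0.686 0.216 -0.695
outer loop
vertex 3.005 -1.869 -3.787
vertex 2.481 -1.039 -3.013
vertex 3.88 -0.816 -4.323
endloop
endfacet
facet normal 0.419 -0.664 -0.619
outer loop
vertex 5.039 -1.181 -3.147
vertex 3.005 -1.869 -3.787
vertex 3.88 -0.816 -4.323
endloop
endfacet
facet normal -0.685 0.216 -0.695
outer loop
vertex 3.88 -0.816 -4.323
vertex 2.481 -1.039 -3.013
vertex 3.356 0.014 -3.548
endloop
endfacet
facet normal 0.595 0.716 -0.364
outer loop
vertex 3.356 0.014 -3.548
vertex 5.039 -1.181 -3.147
vertex 3.88 -0.816 -4.323
endloop
endfacet
facet normal -0.595 -0.716 0.365
outer loop
vertex 3.005 -1.869 -3.787
vertex 3.64 -1.404 -1.837
vertex 2.481 -1.039 -3.013
endloop
endfacet
facet normal 0.419 -0.663 -0.620
outer loop
vertex 4.164 -2.234 -2.612
vertex 3.005 -1.869 -3.787
vertex 5.039 -1.181 -3.147
endloop
endfacet
facet normal -0.595 -0.716 0.365
outer loop
vertex 4.164 -2.234 -2.612
vertex 3.64 -1.404 -1.837
vertex 3.005 -1.869 -3.787
endloop
endfacet
facet normal -0.420 0.663 0.619
outer loop
vertex 2.481 -1.039 -3.013
vertex 3.64 -1.404 -1.837
vertex 3.356 0.014 -3.548
endloop
endfacet
facet normal 0.595 0.716 -0.365
outer loop
vertex 4.515 -0.351 -2.373
vertex 5.039 -1.181 -3.147
vertex 3.356 0.014 -3.548
endloop
endfacet
facet normal -0.419 0.664 0.620
outer loop
vertex 3.356 0.014 -3.548
vertex 3.64 -1.404 -1.837
vertex 4.515 -0.351 -2.373
endloop
endfacet
facet normal 0.685 -0.216 0.696
outer loop
vertex 4.515 -0.351 -2.373
vertex 4.164 -2.234 -2.612
vertex 5.039 -1.181 -3.147
endloop
endfacet
facet normal 0.686 -0.216 0.695
outer loop
vertex 3.64 -1.404 -1.837
vertex 4.164 -2.234 -2.612
vertex 4.515 -0.351 -2.373
endloop
endfacet

endsolid


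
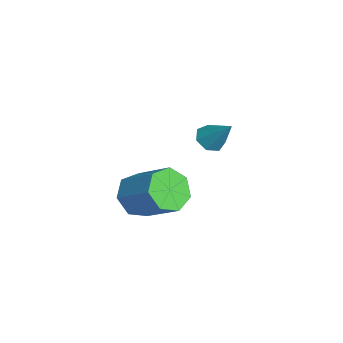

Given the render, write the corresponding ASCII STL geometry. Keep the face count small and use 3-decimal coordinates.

solid 
facet normal -0.513 -0.421 -0.748
outer loop
vertex -3.781 3.385 1.808
vertex -4.356 3.658 2.049
vertex -3.917 3.921 1.6
endloop
endfacet
facet normal 0.956 0.144 -0.254
outer loop
vertex -3.781 3.385 1.808
vertex -3.917 3.921 1.6
vertex -3.544 4.322 3.231
endloop
endfacet
facet normal -0.514 -0.419 -0.748
outer loop
vertex -3.917 3.921 1.6
vertex -4.356 3.658 2.049
vertex -4.383 4.259 1.731
endloop
endfacet
facet normal 0.498 0.808 -0.313
outer loop
vertex -3.917 3.921 1.6
vertex -4.383 4.259 1.731
vertex -3.544 4.322 3.231
endloop
endfacet
facet normal -0.513 -0.419 -0.749
outer loop
vertex -4.383 4.259 1.731
vertex -4.356 3.658 2.049
vertex -4.828 4.145 2.1
endloop
endfacet
facet normal -0.195 0.979 0.068
outer loop
vertex -4.383 4.259 1.731
vertex -4.828 4.145 2.1
vertex -3.544 4.322 3.231
endloop
endfacet
facet normal -0.513 -0.419 -0.749
outer loop
vertex -4.828 4.145 2.1
vertex -4.356 3.658 2.049
vertex -4.918 3.664 2.431
endloop
endfacet
facet normal -0.602 0.526 0.601
outer loop
vertex -4.828 4.145 2.1
vertex -4.918 3.664 2.431
vertex -3.544 4.322 3.231
endloop
endfacet
facet normal -0.513 -0.421 -0.748
outer loop
vertex -4.918 3.664 2.431
vertex -4.356 3.658 2.049
vertex -4.584 3.18 2.474
endloop
endfacet
facet normal -0.416 -0.208 0.885
outer loop
vertex -4.918 3.664 2.431
vertex -4.584 3.18 2.474
vertex -3.544 4.322 3.231
endloop
endfacet
facet normal -0.513 -0.420 -0.748
outer loop
vertex -4.584 3.18 2.474
vertex -4.356 3.658 2.049
vertex -4.078 3.055 2.197
endloop
endfacet
facet normal 0.222 -0.671 0.708
outer loop
vertex -4.584 3.18 2.474
vertex -4.078 3.055 2.197
vertex -3.544 4.322 3.231
endloop
endfacet
facet normal -0.513 -0.420 -0.748
outer loop
vertex -4.078 3.055 2.197
vertex -4.356 3.658 2.049
vertex -3.781 3.385 1.808
endloop
endfacet
facet normal 0.834 -0.515 0.200
outer loop
vertex -4.078 3.055 2.197
vertex -3.781 3.385 1.808
vertex -3.544 4.322 3.231
endloop
endfacet
facet normal -0.638 -0.510 -0.578
outer loop
vertex -0.117 0.499 1.123
vertex -0.642 0.248 1.924
vertex -0.747 1.041 1.34
endloop
endfacet
facet normal 0.236 0.585 -0.776
outer loop
vertex -0.117 0.499 1.123
vertex -0.747 1.041 1.34
vertex 1.088 1.462 2.215
endloop
endfacet
facet normal 0.236 0.585 -0.776
outer loop
vertex 1.088 1.462 2.215
vertex -0.747 1.041 1.34
vertex 0.457 2.004 2.432
endloop
endfacet
facet normal 0.637 0.510 0.578
outer loop
vertex 1.088 1.462 2.215
vertex 0.457 2.004 2.432
vertex 0.562 1.212 3.016
endloop
endfacet
facet normal -0.637 -0.510 -0.578
outer loop
vertex -0.747 1.041 1.34
vertex -0.642 0.248 1.924
vertex -1.298 0.986 1.996
endloop
endfacet
facet normal -0.427 0.858 -0.286
outer loop
vertex -0.747 1.041 1.34
vertex -1.298 0.986 1.996
vertex 0.457 2.004 2.432
endloop
endfacet
facet normal -0.426 0.858 -0.287
outer loop
vertex 0.457 2.004 2.432
vertex -1.298 0.986 1.996
vertex -0.094 1.95 3.089
endloop
endfacet
facet normal 0.638 0.510 0.577
outer loop
vertex 0.457 2.004 2.432
vertex -0.094 1.95 3.089
vertex 0.562 1.212 3.016
endloop
endfacet
facet normal -0.637 -0.510 -0.578
outer loop
vertex -1.298 0.986 1.996
vertex -0.642 0.248 1.924
vertex -1.356 0.376 2.598
endloop
endfacet
facet normal -0.768 0.485 0.418
outer loop
vertex -1.298 0.986 1.996
vertex -1.356 0.376 2.598
vertex -0.094 1.95 3.089
endloop
endfacet
facet normal -0.768 0.485 0.419
outer loop
vertex -0.094 1.95 3.089
vertex -1.356 0.376 2.598
vertex -0.151 1.339 3.691
endloop
endfacet
facet normal 0.638 0.510 0.578
outer loop
vertex -0.094 1.95 3.089
vertex -0.151 1.339 3.691
vertex 0.562 1.212 3.016
endloop
endfacet
facet normal -0.637 -0.509 -0.578
outer loop
vertex -1.356 0.376 2.598
vertex -0.642 0.248 1.924
vertex -0.876 -0.331 2.692
endloop
endfacet
facet normal -0.531 -0.253 0.809
outer loop
vertex -1.356 0.376 2.598
vertex -0.876 -0.331 2.692
vertex -0.151 1.339 3.691
endloop
endfacet
facet normal -0.530 -0.254 0.809
outer loop
vertex -0.151 1.339 3.691
vertex -0.876 -0.331 2.692
vertex 0.329 0.633 3.784
endloop
endfacet
facet normal 0.638 0.510 0.578
outer loop
vertex -0.151 1.339 3.691
vertex 0.329 0.633 3.784
vertex 0.562 1.212 3.016
endloop
endfacet
facet normal -0.637 -0.510 -0.578
outer loop
vertex -0.876 -0.331 2.692
vertex -0.642 0.248 1.924
vertex -0.22 -0.601 2.208
endloop
endfacet
facet normal 0.106 -0.800 0.590
outer loop
vertex -0.876 -0.331 2.692
vertex -0.22 -0.601 2.208
vertex 0.329 0.633 3.784
endloop
endfacet
facet normal 0.106 -0.801 0.590
outer loop
vertex 0.329 0.633 3.784
vertex -0.22 -0.601 2.208
vertex 0.984 0.363 3.3
endloop
endfacet
facet normal 0.637 0.510 0.578
outer loop
vertex 0.329 0.633 3.784
vertex 0.984 0.363 3.3
vertex 0.562 1.212 3.016
endloop
endfacet
facet normal -0.637 -0.510 -0.577
outer loop
vertex -0.22 -0.601 2.208
vertex -0.642 0.248 1.924
vertex 0.118 -0.232 1.509
endloop
endfacet
facet normal 0.663 -0.745 -0.073
outer loop
vertex -0.22 -0.601 2.208
vertex 0.118 -0.232 1.509
vertex 0.984 0.363 3.3
endloop
endfacet
facet normal 0.663 -0.745 -0.073
outer loop
vertex 0.984 0.363 3.3
vertex 0.118 -0.232 1.509
vertex 1.322 0.732 2.602
endloop
endfacet
facet normal 0.637 0.510 0.578
outer loop
vertex 0.984 0.363 3.3
vertex 1.322 0.732 2.602
vertex 0.562 1.212 3.016
endloop
endfacet
facet normal -0.637 -0.510 -0.578
outer loop
vertex 0.118 -0.232 1.509
vertex -0.642 0.248 1.924
vertex -0.117 0.499 1.123
endloop
endfacet
facet normal 0.721 -0.128 -0.681
outer loop
vertex 0.118 -0.232 1.509
vertex -0.117 0.499 1.123
vertex 1.322 0.732 2.602
endloop
endfacet
facet normal 0.721 -0.130 -0.681
outer loop
vertex 1.322 0.732 2.602
vertex -0.117 0.499 1.123
vertex 1.088 1.462 2.215
endloop
endfacet
facet normal 0.637 0.510 0.578
outer loop
vertex 1.322 0.732 2.602
vertex 1.088 1.462 2.215
vertex 0.562 1.212 3.016
endloop
endfacet

endsolid


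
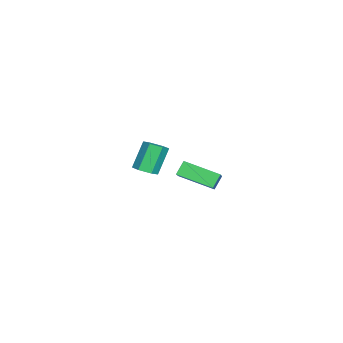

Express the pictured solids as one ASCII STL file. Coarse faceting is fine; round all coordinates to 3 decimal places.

solid 
facet normal 0.489 -0.235 -0.840
outer loop
vertex -3.025 0.285 -1.672
vertex -3.517 -0.138 -1.84
vertex -3.545 0.502 -2.035
endloop
endfacet
facet normal 0.399 0.917 -0.024
outer loop
vertex -3.025 0.285 -1.672
vertex -3.545 0.502 -2.035
vertex -3.852 0.682 -0.252
endloop
endfacet
facet normal 0.400 0.916 -0.024
outer loop
vertex -3.852 0.682 -0.252
vertex -3.545 0.502 -2.035
vertex -4.371 0.899 -0.615
endloop
endfacet
facet normal -0.490 0.234 0.840
outer loop
vertex -3.852 0.682 -0.252
vertex -4.371 0.899 -0.615
vertex -4.343 0.258 -0.42
endloop
endfacet
facet normal 0.489 -0.235 -0.840
outer loop
vertex -3.545 0.502 -2.035
vertex -3.517 -0.138 -1.84
vertex -4.037 0.079 -2.203
endloop
endfacet
facet normal -0.471 0.739 -0.481
outer loop
vertex -3.545 0.502 -2.035
vertex -4.037 0.079 -2.203
vertex -4.371 0.899 -0.615
endloop
endfacet
facet normal -0.472 0.739 -0.481
outer loop
vertex -4.371 0.899 -0.615
vertex -4.037 0.079 -2.203
vertex -4.863 0.475 -0.783
endloop
endfacet
facet normal -0.489 0.234 0.840
outer loop
vertex -4.371 0.899 -0.615
vertex -4.863 0.475 -0.783
vertex -4.343 0.258 -0.42
endloop
endfacet
facet normal 0.489 -0.234 -0.840
outer loop
vertex -4.037 0.079 -2.203
vertex -3.517 -0.138 -1.84
vertex -4.008 -0.562 -2.008
endloop
endfacet
facet normal -0.871 -0.178 -0.457
outer loop
vertex -4.037 0.079 -2.203
vertex -4.008 -0.562 -2.008
vertex -4.863 0.475 -0.783
endloop
endfacet
facet normal -0.871 -0.178 -0.458
outer loop
vertex -4.863 0.475 -0.783
vertex -4.008 -0.562 -2.008
vertex -4.835 -0.165 -0.588
endloop
endfacet
facet normal -0.489 0.235 0.840
outer loop
vertex -4.863 0.475 -0.783
vertex -4.835 -0.165 -0.588
vertex -4.343 0.258 -0.42
endloop
endfacet
facet normal 0.490 -0.234 -0.840
outer loop
vertex -4.008 -0.562 -2.008
vertex -3.517 -0.138 -1.84
vertex -3.489 -0.779 -1.645
endloop
endfacet
facet normal -0.400 -0.916 0.023
outer loop
vertex -4.008 -0.562 -2.008
vertex -3.489 -0.779 -1.645
vertex -4.835 -0.165 -0.588
endloop
endfacet
facet normal -0.399 -0.917 0.024
outer loop
vertex -4.835 -0.165 -0.588
vertex -3.489 -0.779 -1.645
vertex -4.315 -0.382 -0.225
endloop
endfacet
facet normal -0.489 0.235 0.840
outer loop
vertex -4.835 -0.165 -0.588
vertex -4.315 -0.382 -0.225
vertex -4.343 0.258 -0.42
endloop
endfacet
facet normal 0.489 -0.234 -0.840
outer loop
vertex -3.489 -0.779 -1.645
vertex -3.517 -0.138 -1.84
vertex -2.997 -0.355 -1.477
endloop
endfacet
facet normal 0.472 -0.739 0.481
outer loop
vertex -3.489 -0.779 -1.645
vertex -2.997 -0.355 -1.477
vertex -4.315 -0.382 -0.225
endloop
endfacet
facet normal 0.472 -0.739 0.481
outer loop
vertex -4.315 -0.382 -0.225
vertex -2.997 -0.355 -1.477
vertex -3.823 0.041 -0.057
endloop
endfacet
facet normal -0.489 0.235 0.840
outer loop
vertex -4.315 -0.382 -0.225
vertex -3.823 0.041 -0.057
vertex -4.343 0.258 -0.42
endloop
endfacet
facet normal 0.489 -0.235 -0.840
outer loop
vertex -2.997 -0.355 -1.477
vertex -3.517 -0.138 -1.84
vertex -3.025 0.285 -1.672
endloop
endfacet
facet normal 0.871 0.177 0.457
outer loop
vertex -2.997 -0.355 -1.477
vertex -3.025 0.285 -1.672
vertex -3.823 0.041 -0.057
endloop
endfacet
facet normal 0.871 0.179 0.457
outer loop
vertex -3.823 0.041 -0.057
vertex -3.025 0.285 -1.672
vertex -3.852 0.682 -0.252
endloop
endfacet
facet normal -0.489 0.234 0.840
outer loop
vertex -3.823 0.041 -0.057
vertex -3.852 0.682 -0.252
vertex -4.343 0.258 -0.42
endloop
endfacet
facet normal -0.803 -0.078 -0.590
outer loop
vertex 1.295 2.808 2.001
vertex 1.528 4.528 1.456
vertex 1.772 2.548 1.386
endloop
endfacet
facet normal -0.128 -0.945 0.300
outer loop
vertex 2.832 2.652 2.164
vertex 1.295 2.808 2.001
vertex 1.772 2.548 1.386
endloop
endfacet
facet normal -0.804 -0.078 -0.589
outer loop
vertex 1.772 2.548 1.386
vertex 1.528 4.528 1.456
vertex 2.004 4.269 0.841
endloop
endfacet
facet normal 0.581 -0.316 -0.750
outer loop
vertex 2.004 4.269 0.841
vertex 2.832 2.652 2.164
vertex 1.772 2.548 1.386
endloop
endfacet
facet normal -0.581 0.316 0.750
outer loop
vertex 1.295 2.808 2.001
vertex 2.588 4.632 2.234
vertex 1.528 4.528 1.456
endloop
endfacet
facet normal -0.128 -0.946 0.299
outer loop
vertex 2.356 2.911 2.779
vertex 1.295 2.808 2.001
vertex 2.832 2.652 2.164
endloop
endfacet
facet normal -0.581 0.316 0.750
outer loop
vertex 2.356 2.911 2.779
vertex 2.588 4.632 2.234
vertex 1.295 2.808 2.001
endloop
endfacet
facet normal 0.127 0.946 -0.300
outer loop
vertex 1.528 4.528 1.456
vertex 2.588 4.632 2.234
vertex 2.004 4.269 0.841
endloop
endfacet
facet normal 0.581 -0.316 -0.750
outer loop
vertex 3.065 4.372 1.619
vertex 2.832 2.652 2.164
vertex 2.004 4.269 0.841
endloop
endfacet
facet normal 0.128 0.945 -0.300
outer loop
vertex 2.004 4.269 0.841
vertex 2.588 4.632 2.234
vertex 3.065 4.372 1.619
endloop
endfacet
facet normal 0.804 0.078 0.589
outer loop
vertex 3.065 4.372 1.619
vertex 2.356 2.911 2.779
vertex 2.832 2.652 2.164
endloop
endfacet
facet normal 0.804 0.079 0.590
outer loop
vertex 2.588 4.632 2.234
vertex 2.356 2.911 2.779
vertex 3.065 4.372 1.619
endloop
endfacet

endsolid


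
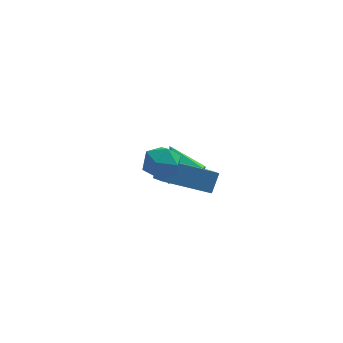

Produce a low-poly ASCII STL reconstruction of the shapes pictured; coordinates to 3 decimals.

solid 
facet normal 0.387 -0.505 -0.771
outer loop
vertex -0.315 2.487 -0.855
vertex -1.159 2.001 -0.96
vertex -1.016 2.843 -1.44
endloop
endfacet
facet normal 0.342 0.927 0.155
outer loop
vertex -0.315 2.487 -0.855
vertex -1.016 2.843 -1.44
vertex -1.801 2.839 0.32
endloop
endfacet
facet normal 0.388 -0.505 -0.771
outer loop
vertex -1.016 2.843 -1.44
vertex -1.159 2.001 -0.96
vertex -1.86 2.356 -1.545
endloop
endfacet
facet normal -0.469 0.858 -0.207
outer loop
vertex -1.016 2.843 -1.44
vertex -1.86 2.356 -1.545
vertex -1.801 2.839 0.32
endloop
endfacet
facet normal 0.388 -0.505 -0.771
outer loop
vertex -1.86 2.356 -1.545
vertex -1.159 2.001 -0.96
vertex -2.003 1.514 -1.065
endloop
endfacet
facet normal -0.987 0.162 -0.011
outer loop
vertex -1.86 2.356 -1.545
vertex -2.003 1.514 -1.065
vertex -1.801 2.839 0.32
endloop
endfacet
facet normal 0.387 -0.505 -0.771
outer loop
vertex -2.003 1.514 -1.065
vertex -1.159 2.001 -0.96
vertex -1.302 1.158 -0.48
endloop
endfacet
facet normal -0.694 -0.467 0.548
outer loop
vertex -2.003 1.514 -1.065
vertex -1.302 1.158 -0.48
vertex -1.801 2.839 0.32
endloop
endfacet
facet normal 0.387 -0.505 -0.772
outer loop
vertex -1.302 1.158 -0.48
vertex -1.159 2.001 -0.96
vertex -0.457 1.645 -0.375
endloop
endfacet
facet normal 0.117 -0.398 0.910
outer loop
vertex -1.302 1.158 -0.48
vertex -0.457 1.645 -0.375
vertex -1.801 2.839 0.32
endloop
endfacet
facet normal 0.387 -0.505 -0.772
outer loop
vertex -0.457 1.645 -0.375
vertex -1.159 2.001 -0.96
vertex -0.315 2.487 -0.855
endloop
endfacet
facet normal 0.634 0.299 0.713
outer loop
vertex -0.457 1.645 -0.375
vertex -0.315 2.487 -0.855
vertex -1.801 2.839 0.32
endloop
endfacet
facet normal -0.903 -0.025 0.429
outer loop
vertex -2.256 -1.723 2.853
vertex -2.529 -0.769 2.335
vertex -2.61 -2.246 2.077
endloop
endfacet
facet normal 0.244 -0.852 0.463
outer loop
vertex -0.651 -2.191 1.145
vertex -2.256 -1.723 2.853
vertex -2.61 -2.246 2.077
endloop
endfacet
facet normal -0.903 -0.025 0.429
outer loop
vertex -2.61 -2.246 2.077
vertex -2.529 -0.769 2.335
vertex -2.883 -1.291 1.559
endloop
endfacet
facet normal -0.354 -0.522 -0.776
outer loop
vertex -2.883 -1.291 1.559
vertex -0.651 -2.191 1.145
vertex -2.61 -2.246 2.077
endloop
endfacet
facet normal 0.354 0.522 0.776
outer loop
vertex -2.256 -1.723 2.853
vertex -0.57 -0.714 1.403
vertex -2.529 -0.769 2.335
endloop
endfacet
facet normal 0.244 -0.853 0.462
outer loop
vertex -0.297 -1.669 1.921
vertex -2.256 -1.723 2.853
vertex -0.651 -2.191 1.145
endloop
endfacet
facet normal 0.355 0.522 0.776
outer loop
vertex -0.297 -1.669 1.921
vertex -0.57 -0.714 1.403
vertex -2.256 -1.723 2.853
endloop
endfacet
facet normal -0.244 0.853 -0.462
outer loop
vertex -2.529 -0.769 2.335
vertex -0.57 -0.714 1.403
vertex -2.883 -1.291 1.559
endloop
endfacet
facet normal -0.355 -0.522 -0.775
outer loop
vertex -0.924 -1.237 0.627
vertex -0.651 -2.191 1.145
vertex -2.883 -1.291 1.559
endloop
endfacet
facet normal -0.244 0.852 -0.463
outer loop
vertex -2.883 -1.291 1.559
vertex -0.57 -0.714 1.403
vertex -0.924 -1.237 0.627
endloop
endfacet
facet normal 0.903 0.025 -0.429
outer loop
vertex -0.924 -1.237 0.627
vertex -0.297 -1.669 1.921
vertex -0.651 -2.191 1.145
endloop
endfacet
facet normal 0.903 0.025 -0.429
outer loop
vertex -0.57 -0.714 1.403
vertex -0.297 -1.669 1.921
vertex -0.924 -1.237 0.627
endloop
endfacet
facet normal -0.107 0.977 -0.185
outer loop
vertex -2.438 -2.524 3.39
vertex -3.261 -2.566 3.644
vertex -2.641 -2.39 4.217
endloop
endfacet
facet normal 0.564 0.826 0.005
outer loop
vertex -2.438 -2.524 3.39
vertex -2.641 -2.39 4.217
vertex -1.948 -2.862 4.014
endloop
endfacet
facet normal 0.820 0.346 -0.456
outer loop
vertex -2.438 -2.524 3.39
vertex -1.948 -2.862 4.014
vertex -2.14 -3.329 3.315
endloop
endfacet
facet normal 0.308 0.201 -0.930
outer loop
vertex -2.438 -2.524 3.39
vertex -2.14 -3.329 3.315
vertex -2.951 -3.146 3.086
endloop
endfacet
facet normal -0.265 0.591 -0.762
outer loop
vertex -2.438 -2.524 3.39
vertex -2.951 -3.146 3.086
vertex -3.261 -2.566 3.644
endloop
endfacet
facet normal 0.548 0.524 0.652
outer loop
vertex -1.948 -2.862 4.014
vertex -2.641 -2.39 4.217
vertex -2.469 -3.114 4.654
endloop
endfacet
facet normal -0.538 0.769 0.346
outer loop
vertex -2.641 -2.39 4.217
vertex -3.261 -2.566 3.644
vertex -3.28 -2.931 4.425
endloop
endfacet
facet normal -0.794 0.143 -0.590
outer loop
vertex -3.261 -2.566 3.644
vertex -2.951 -3.146 3.086
vertex -3.472 -3.398 3.726
endloop
endfacet
facet normal 0.133 -0.489 -0.862
outer loop
vertex -2.951 -3.146 3.086
vertex -2.14 -3.329 3.315
vertex -2.779 -3.87 3.523
endloop
endfacet
facet normal 0.963 -0.254 -0.095
outer loop
vertex -2.14 -3.329 3.315
vertex -1.948 -2.862 4.014
vertex -2.159 -3.694 4.096
endloop
endfacet
facet normal -0.308 -0.201 0.930
outer loop
vertex -2.982 -3.736 4.35
vertex -2.469 -3.114 4.654
vertex -3.28 -2.931 4.425
endloop
endfacet
facet normal -0.820 -0.346 0.456
outer loop
vertex -2.982 -3.736 4.35
vertex -3.28 -2.931 4.425
vertex -3.472 -3.398 3.726
endloop
endfacet
facet normal -0.564 -0.826 -0.005
outer loop
vertex -2.982 -3.736 4.35
vertex -3.472 -3.398 3.726
vertex -2.779 -3.87 3.523
endloop
endfacet
facet normal 0.107 -0.977 0.185
outer loop
vertex -2.982 -3.736 4.35
vertex -2.779 -3.87 3.523
vertex -2.159 -3.694 4.096
endloop
endfacet
facet normal 0.265 -0.591 0.762
outer loop
vertex -2.982 -3.736 4.35
vertex -2.159 -3.694 4.096
vertex -2.469 -3.114 4.654
endloop
endfacet
facet normal -0.133 0.489 0.862
outer loop
vertex -3.28 -2.931 4.425
vertex -2.469 -3.114 4.654
vertex -2.641 -2.39 4.217
endloop
endfacet
facet normal -0.963 0.254 0.095
outer loop
vertex -3.472 -3.398 3.726
vertex -3.28 -2.931 4.425
vertex -3.261 -2.566 3.644
endloop
endfacet
facet normal -0.548 -0.524 -0.652
outer loop
vertex -2.779 -3.87 3.523
vertex -3.472 -3.398 3.726
vertex -2.951 -3.146 3.086
endloop
endfacet
facet normal 0.538 -0.769 -0.346
outer loop
vertex -2.159 -3.694 4.096
vertex -2.779 -3.87 3.523
vertex -2.14 -3.329 3.315
endloop
endfacet
facet normal 0.794 -0.143 0.590
outer loop
vertex -2.469 -3.114 4.654
vertex -2.159 -3.694 4.096
vertex -1.948 -2.862 4.014
endloop
endfacet

endsolid


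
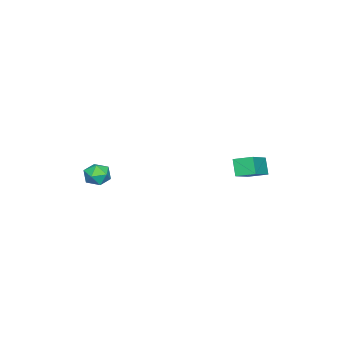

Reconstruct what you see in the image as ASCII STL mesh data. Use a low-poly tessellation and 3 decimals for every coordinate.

solid 
facet normal -0.417 -0.314 0.853
outer loop
vertex -3.183 3.26 1.859
vertex -3.321 4.143 2.117
vertex -4.752 3.241 1.084
endloop
endfacet
facet normal 0.149 -0.949 -0.278
outer loop
vertex -4.359 3.537 0.283
vertex -3.183 3.26 1.859
vertex -4.752 3.241 1.084
endloop
endfacet
facet normal -0.417 -0.314 0.853
outer loop
vertex -4.752 3.241 1.084
vertex -3.321 4.143 2.117
vertex -4.89 4.124 1.342
endloop
endfacet
facet normal -0.896 -0.010 -0.444
outer loop
vertex -4.89 4.124 1.342
vertex -4.359 3.537 0.283
vertex -4.752 3.241 1.084
endloop
endfacet
facet normal 0.896 0.010 0.444
outer loop
vertex -3.183 3.26 1.859
vertex -2.928 4.439 1.316
vertex -3.321 4.143 2.117
endloop
endfacet
facet normal 0.149 -0.949 -0.278
outer loop
vertex -2.79 3.556 1.058
vertex -3.183 3.26 1.859
vertex -4.359 3.537 0.283
endloop
endfacet
facet normal 0.896 0.010 0.444
outer loop
vertex -2.79 3.556 1.058
vertex -2.928 4.439 1.316
vertex -3.183 3.26 1.859
endloop
endfacet
facet normal -0.149 0.949 0.278
outer loop
vertex -3.321 4.143 2.117
vertex -2.928 4.439 1.316
vertex -4.89 4.124 1.342
endloop
endfacet
facet normal -0.896 -0.010 -0.444
outer loop
vertex -4.497 4.42 0.541
vertex -4.359 3.537 0.283
vertex -4.89 4.124 1.342
endloop
endfacet
facet normal -0.149 0.949 0.278
outer loop
vertex -4.89 4.124 1.342
vertex -2.928 4.439 1.316
vertex -4.497 4.42 0.541
endloop
endfacet
facet normal 0.417 0.314 -0.853
outer loop
vertex -4.497 4.42 0.541
vertex -2.79 3.556 1.058
vertex -4.359 3.537 0.283
endloop
endfacet
facet normal 0.417 0.314 -0.853
outer loop
vertex -2.928 4.439 1.316
vertex -2.79 3.556 1.058
vertex -4.497 4.42 0.541
endloop
endfacet
facet normal 0.232 0.931 -0.283
outer loop
vertex -0.837 -1.972 0.267
vertex -1.48 -1.775 0.388
vertex -1.013 -1.74 0.886
endloop
endfacet
facet normal 0.799 0.602 0.002
outer loop
vertex -0.837 -1.972 0.267
vertex -1.013 -1.74 0.886
vertex -0.603 -2.284 0.829
endloop
endfacet
facet normal 0.926 0.012 -0.378
outer loop
vertex -0.837 -1.972 0.267
vertex -0.603 -2.284 0.829
vertex -0.816 -2.655 0.296
endloop
endfacet
facet normal 0.436 -0.025 -0.899
outer loop
vertex -0.837 -1.972 0.267
vertex -0.816 -2.655 0.296
vertex -1.359 -2.341 0.024
endloop
endfacet
facet normal 0.008 0.542 -0.840
outer loop
vertex -0.837 -1.972 0.267
vertex -1.359 -2.341 0.024
vertex -1.48 -1.775 0.388
endloop
endfacet
facet normal 0.628 0.404 0.665
outer loop
vertex -0.603 -2.284 0.829
vertex -1.013 -1.74 0.886
vertex -1.101 -2.279 1.296
endloop
endfacet
facet normal -0.289 0.935 0.205
outer loop
vertex -1.013 -1.74 0.886
vertex -1.48 -1.775 0.388
vertex -1.644 -1.965 1.024
endloop
endfacet
facet normal -0.649 0.308 -0.695
outer loop
vertex -1.48 -1.775 0.388
vertex -1.359 -2.341 0.024
vertex -1.857 -2.336 0.491
endloop
endfacet
facet normal 0.044 -0.609 -0.792
outer loop
vertex -1.359 -2.341 0.024
vertex -0.816 -2.655 0.296
vertex -1.447 -2.88 0.434
endloop
endfacet
facet normal 0.833 -0.551 0.050
outer loop
vertex -0.816 -2.655 0.296
vertex -0.603 -2.284 0.829
vertex -0.98 -2.845 0.932
endloop
endfacet
facet normal -0.436 0.025 0.899
outer loop
vertex -1.623 -2.648 1.053
vertex -1.101 -2.279 1.296
vertex -1.644 -1.965 1.024
endloop
endfacet
facet normal -0.926 -0.012 0.378
outer loop
vertex -1.623 -2.648 1.053
vertex -1.644 -1.965 1.024
vertex -1.857 -2.336 0.491
endloop
endfacet
facet normal -0.799 -0.602 -0.002
outer loop
vertex -1.623 -2.648 1.053
vertex -1.857 -2.336 0.491
vertex -1.447 -2.88 0.434
endloop
endfacet
facet normal -0.232 -0.931 0.283
outer loop
vertex -1.623 -2.648 1.053
vertex -1.447 -2.88 0.434
vertex -0.98 -2.845 0.932
endloop
endfacet
facet normal -0.008 -0.542 0.840
outer loop
vertex -1.623 -2.648 1.053
vertex -0.98 -2.845 0.932
vertex -1.101 -2.279 1.296
endloop
endfacet
facet normal -0.044 0.609 0.792
outer loop
vertex -1.644 -1.965 1.024
vertex -1.101 -2.279 1.296
vertex -1.013 -1.74 0.886
endloop
endfacet
facet normal -0.833 0.551 -0.050
outer loop
vertex -1.857 -2.336 0.491
vertex -1.644 -1.965 1.024
vertex -1.48 -1.775 0.388
endloop
endfacet
facet normal -0.628 -0.404 -0.665
outer loop
vertex -1.447 -2.88 0.434
vertex -1.857 -2.336 0.491
vertex -1.359 -2.341 0.024
endloop
endfacet
facet normal 0.289 -0.935 -0.205
outer loop
vertex -0.98 -2.845 0.932
vertex -1.447 -2.88 0.434
vertex -0.816 -2.655 0.296
endloop
endfacet
facet normal 0.649 -0.308 0.695
outer loop
vertex -1.101 -2.279 1.296
vertex -0.98 -2.845 0.932
vertex -0.603 -2.284 0.829
endloop
endfacet

endsolid


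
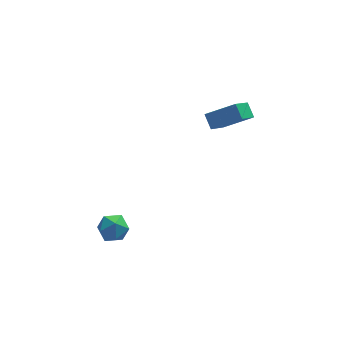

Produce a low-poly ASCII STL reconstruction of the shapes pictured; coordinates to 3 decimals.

solid 
facet normal -0.466 -0.604 0.647
outer loop
vertex 4.1 2.411 3.251
vertex 3.944 3.044 3.73
vertex 2.779 2.642 2.515
endloop
endfacet
facet normal 0.193 -0.782 -0.592
outer loop
vertex 3.576 3.676 1.41
vertex 4.1 2.411 3.251
vertex 2.779 2.642 2.515
endloop
endfacet
facet normal -0.466 -0.604 0.647
outer loop
vertex 2.779 2.642 2.515
vertex 3.944 3.044 3.73
vertex 2.623 3.276 2.995
endloop
endfacet
facet normal -0.864 0.152 -0.481
outer loop
vertex 2.623 3.276 2.995
vertex 3.576 3.676 1.41
vertex 2.779 2.642 2.515
endloop
endfacet
facet normal 0.863 -0.151 0.481
outer loop
vertex 4.1 2.411 3.251
vertex 4.741 4.078 2.625
vertex 3.944 3.044 3.73
endloop
endfacet
facet normal 0.192 -0.782 -0.592
outer loop
vertex 4.897 3.444 2.145
vertex 4.1 2.411 3.251
vertex 3.576 3.676 1.41
endloop
endfacet
facet normal 0.864 -0.152 0.481
outer loop
vertex 4.897 3.444 2.145
vertex 4.741 4.078 2.625
vertex 4.1 2.411 3.251
endloop
endfacet
facet normal -0.193 0.782 0.593
outer loop
vertex 3.944 3.044 3.73
vertex 4.741 4.078 2.625
vertex 2.623 3.276 2.995
endloop
endfacet
facet normal -0.864 0.151 -0.481
outer loop
vertex 3.42 4.309 1.889
vertex 3.576 3.676 1.41
vertex 2.623 3.276 2.995
endloop
endfacet
facet normal -0.193 0.783 0.592
outer loop
vertex 2.623 3.276 2.995
vertex 4.741 4.078 2.625
vertex 3.42 4.309 1.889
endloop
endfacet
facet normal 0.466 0.604 -0.647
outer loop
vertex 3.42 4.309 1.889
vertex 4.897 3.444 2.145
vertex 3.576 3.676 1.41
endloop
endfacet
facet normal 0.466 0.604 -0.647
outer loop
vertex 4.741 4.078 2.625
vertex 4.897 3.444 2.145
vertex 3.42 4.309 1.889
endloop
endfacet
facet normal -0.560 0.805 0.197
outer loop
vertex -1.842 2.179 -2.76
vertex -2.504 1.75 -2.889
vertex -2.19 1.789 -2.155
endloop
endfacet
facet normal 0.051 0.826 0.562
outer loop
vertex -1.842 2.179 -2.76
vertex -2.19 1.789 -2.155
vertex -1.394 1.788 -2.226
endloop
endfacet
facet normal 0.590 0.802 0.093
outer loop
vertex -1.842 2.179 -2.76
vertex -1.394 1.788 -2.226
vertex -1.216 1.747 -3.004
endloop
endfacet
facet normal 0.310 0.767 -0.562
outer loop
vertex -1.842 2.179 -2.76
vertex -1.216 1.747 -3.004
vertex -1.901 1.724 -3.414
endloop
endfacet
facet normal -0.401 0.769 -0.499
outer loop
vertex -1.842 2.179 -2.76
vertex -1.901 1.724 -3.414
vertex -2.504 1.75 -2.889
endloop
endfacet
facet normal 0.087 0.238 0.967
outer loop
vertex -1.394 1.788 -2.226
vertex -2.19 1.789 -2.155
vertex -1.779 1.116 -2.026
endloop
endfacet
facet normal -0.904 0.204 0.376
outer loop
vertex -2.19 1.789 -2.155
vertex -2.504 1.75 -2.889
vertex -2.464 1.093 -2.436
endloop
endfacet
facet normal -0.646 0.147 -0.749
outer loop
vertex -2.504 1.75 -2.889
vertex -1.901 1.724 -3.414
vertex -2.286 1.052 -3.214
endloop
endfacet
facet normal 0.505 0.145 -0.851
outer loop
vertex -1.901 1.724 -3.414
vertex -1.216 1.747 -3.004
vertex -1.49 1.051 -3.285
endloop
endfacet
facet normal 0.957 0.202 0.208
outer loop
vertex -1.216 1.747 -3.004
vertex -1.394 1.788 -2.226
vertex -1.176 1.09 -2.551
endloop
endfacet
facet normal -0.310 -0.767 0.562
outer loop
vertex -1.838 0.661 -2.68
vertex -1.779 1.116 -2.026
vertex -2.464 1.093 -2.436
endloop
endfacet
facet normal -0.590 -0.802 -0.093
outer loop
vertex -1.838 0.661 -2.68
vertex -2.464 1.093 -2.436
vertex -2.286 1.052 -3.214
endloop
endfacet
facet normal -0.051 -0.826 -0.562
outer loop
vertex -1.838 0.661 -2.68
vertex -2.286 1.052 -3.214
vertex -1.49 1.051 -3.285
endloop
endfacet
facet normal 0.560 -0.805 -0.197
outer loop
vertex -1.838 0.661 -2.68
vertex -1.49 1.051 -3.285
vertex -1.176 1.09 -2.551
endloop
endfacet
facet normal 0.401 -0.769 0.499
outer loop
vertex -1.838 0.661 -2.68
vertex -1.176 1.09 -2.551
vertex -1.779 1.116 -2.026
endloop
endfacet
facet normal -0.505 -0.145 0.851
outer loop
vertex -2.464 1.093 -2.436
vertex -1.779 1.116 -2.026
vertex -2.19 1.789 -2.155
endloop
endfacet
facet normal -0.957 -0.202 -0.208
outer loop
vertex -2.286 1.052 -3.214
vertex -2.464 1.093 -2.436
vertex -2.504 1.75 -2.889
endloop
endfacet
facet normal -0.087 -0.238 -0.967
outer loop
vertex -1.49 1.051 -3.285
vertex -2.286 1.052 -3.214
vertex -1.901 1.724 -3.414
endloop
endfacet
facet normal 0.904 -0.204 -0.376
outer loop
vertex -1.176 1.09 -2.551
vertex -1.49 1.051 -3.285
vertex -1.216 1.747 -3.004
endloop
endfacet
facet normal 0.646 -0.147 0.749
outer loop
vertex -1.779 1.116 -2.026
vertex -1.176 1.09 -2.551
vertex -1.394 1.788 -2.226
endloop
endfacet

endsolid


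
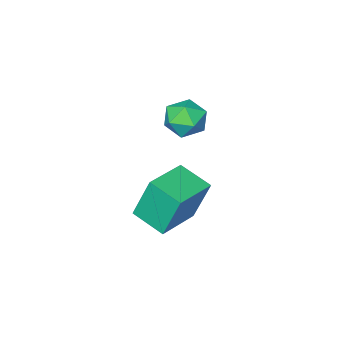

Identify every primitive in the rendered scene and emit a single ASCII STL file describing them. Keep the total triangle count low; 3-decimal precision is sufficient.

solid 
facet normal -0.950 -0.285 -0.128
outer loop
vertex 1.989 -3.284 -1.444
vertex 1.632 -1.889 -1.897
vertex 2.405 -3.803 -3.373
endloop
endfacet
facet normal 0.236 -0.924 0.300
outer loop
vertex 4.248 -3.251 -3.123
vertex 1.989 -3.284 -1.444
vertex 2.405 -3.803 -3.373
endloop
endfacet
facet normal -0.950 -0.285 -0.128
outer loop
vertex 2.405 -3.803 -3.373
vertex 1.632 -1.889 -1.897
vertex 2.048 -2.408 -3.825
endloop
endfacet
facet normal 0.204 -0.254 -0.945
outer loop
vertex 2.048 -2.408 -3.825
vertex 4.248 -3.251 -3.123
vertex 2.405 -3.803 -3.373
endloop
endfacet
facet normal -0.204 0.255 0.945
outer loop
vertex 1.989 -3.284 -1.444
vertex 3.475 -1.337 -1.647
vertex 1.632 -1.889 -1.897
endloop
endfacet
facet normal 0.236 -0.924 0.300
outer loop
vertex 3.832 -2.732 -1.195
vertex 1.989 -3.284 -1.444
vertex 4.248 -3.251 -3.123
endloop
endfacet
facet normal -0.204 0.254 0.945
outer loop
vertex 3.832 -2.732 -1.195
vertex 3.475 -1.337 -1.647
vertex 1.989 -3.284 -1.444
endloop
endfacet
facet normal -0.236 0.924 -0.300
outer loop
vertex 1.632 -1.889 -1.897
vertex 3.475 -1.337 -1.647
vertex 2.048 -2.408 -3.825
endloop
endfacet
facet normal 0.204 -0.255 -0.945
outer loop
vertex 3.891 -1.856 -3.576
vertex 4.248 -3.251 -3.123
vertex 2.048 -2.408 -3.825
endloop
endfacet
facet normal -0.236 0.924 -0.300
outer loop
vertex 2.048 -2.408 -3.825
vertex 3.475 -1.337 -1.647
vertex 3.891 -1.856 -3.576
endloop
endfacet
facet normal 0.950 0.285 0.128
outer loop
vertex 3.891 -1.856 -3.576
vertex 3.832 -2.732 -1.195
vertex 4.248 -3.251 -3.123
endloop
endfacet
facet normal 0.950 0.285 0.128
outer loop
vertex 3.475 -1.337 -1.647
vertex 3.832 -2.732 -1.195
vertex 3.891 -1.856 -3.576
endloop
endfacet
facet normal -0.922 -0.020 0.386
outer loop
vertex 1.237 -3.017 1.3
vertex 1.584 -3.282 2.116
vertex 1.485 -2.382 1.925
endloop
endfacet
facet normal -0.873 0.470 -0.131
outer loop
vertex 1.237 -3.017 1.3
vertex 1.485 -2.382 1.925
vertex 1.687 -2.255 1.031
endloop
endfacet
facet normal -0.670 0.138 -0.729
outer loop
vertex 1.237 -3.017 1.3
vertex 1.687 -2.255 1.031
vertex 1.911 -3.077 0.669
endloop
endfacet
facet normal -0.594 -0.556 -0.582
outer loop
vertex 1.237 -3.017 1.3
vertex 1.911 -3.077 0.669
vertex 1.847 -3.711 1.34
endloop
endfacet
facet normal -0.750 -0.653 0.107
outer loop
vertex 1.237 -3.017 1.3
vertex 1.847 -3.711 1.34
vertex 1.584 -3.282 2.116
endloop
endfacet
facet normal -0.360 0.932 0.051
outer loop
vertex 1.687 -2.255 1.031
vertex 1.485 -2.382 1.925
vertex 2.313 -2.049 1.68
endloop
endfacet
facet normal -0.440 0.140 0.887
outer loop
vertex 1.485 -2.382 1.925
vertex 1.584 -3.282 2.116
vertex 2.249 -2.683 2.351
endloop
endfacet
facet normal -0.160 -0.886 0.436
outer loop
vertex 1.584 -3.282 2.116
vertex 1.847 -3.711 1.34
vertex 2.473 -3.505 1.989
endloop
endfacet
facet normal 0.092 -0.728 -0.679
outer loop
vertex 1.847 -3.711 1.34
vertex 1.911 -3.077 0.669
vertex 2.675 -3.378 1.095
endloop
endfacet
facet normal -0.032 0.396 -0.918
outer loop
vertex 1.911 -3.077 0.669
vertex 1.687 -2.255 1.031
vertex 2.576 -2.478 0.904
endloop
endfacet
facet normal 0.594 0.556 0.582
outer loop
vertex 2.923 -2.743 1.72
vertex 2.313 -2.049 1.68
vertex 2.249 -2.683 2.351
endloop
endfacet
facet normal 0.670 -0.138 0.729
outer loop
vertex 2.923 -2.743 1.72
vertex 2.249 -2.683 2.351
vertex 2.473 -3.505 1.989
endloop
endfacet
facet normal 0.873 -0.470 0.131
outer loop
vertex 2.923 -2.743 1.72
vertex 2.473 -3.505 1.989
vertex 2.675 -3.378 1.095
endloop
endfacet
facet normal 0.922 0.020 -0.386
outer loop
vertex 2.923 -2.743 1.72
vertex 2.675 -3.378 1.095
vertex 2.576 -2.478 0.904
endloop
endfacet
facet normal 0.750 0.653 -0.107
outer loop
vertex 2.923 -2.743 1.72
vertex 2.576 -2.478 0.904
vertex 2.313 -2.049 1.68
endloop
endfacet
facet normal -0.092 0.728 0.679
outer loop
vertex 2.249 -2.683 2.351
vertex 2.313 -2.049 1.68
vertex 1.485 -2.382 1.925
endloop
endfacet
facet normal 0.032 -0.396 0.918
outer loop
vertex 2.473 -3.505 1.989
vertex 2.249 -2.683 2.351
vertex 1.584 -3.282 2.116
endloop
endfacet
facet normal 0.360 -0.932 -0.051
outer loop
vertex 2.675 -3.378 1.095
vertex 2.473 -3.505 1.989
vertex 1.847 -3.711 1.34
endloop
endfacet
facet normal 0.440 -0.140 -0.887
outer loop
vertex 2.576 -2.478 0.904
vertex 2.675 -3.378 1.095
vertex 1.911 -3.077 0.669
endloop
endfacet
facet normal 0.160 0.886 -0.436
outer loop
vertex 2.313 -2.049 1.68
vertex 2.576 -2.478 0.904
vertex 1.687 -2.255 1.031
endloop
endfacet

endsolid
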